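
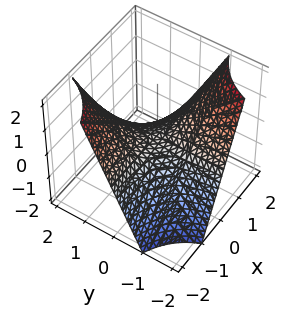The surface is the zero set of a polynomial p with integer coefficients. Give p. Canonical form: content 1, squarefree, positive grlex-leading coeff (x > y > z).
deg p = 2. A hyperbolic paraboloid; a quadric.
From the axis intercepts and sections: the visible y-axis segment lies entirely on the surface; every point of the x-axis in the box is on the surface; it crosses the z-axis at the gridline z = 0.
Together with the visible shape, these determine p as stated.

x*y + z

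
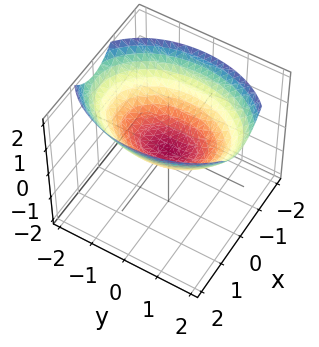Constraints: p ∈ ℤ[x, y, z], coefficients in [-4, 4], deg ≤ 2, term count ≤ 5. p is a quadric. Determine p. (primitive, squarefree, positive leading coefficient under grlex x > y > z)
(a) Degree: a single bowl opening along one axis; a quadric, so deg p = 2.
(b) Symmetries: mirror symmetry y ↦ −y ⇒ only even powers of y; the x ↦ −x reflection is a symmetry, so x appears only in even powers.
(c) Checking where it meets the axes: it crosses the x-axis at the gridline x = 0; one z-axis crossing is at z = 0; it crosses the y-axis at the gridline y = 0.
(d) Solving for integer coefficients yields p as stated.

2*x^2 + y^2 - 3*z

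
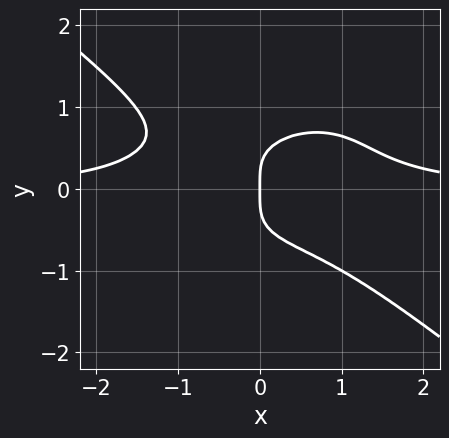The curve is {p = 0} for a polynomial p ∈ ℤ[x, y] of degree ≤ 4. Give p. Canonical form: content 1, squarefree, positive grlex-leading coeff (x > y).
x^3*y + 2*y^4 - x

1. Degree: no degree-3 curve has this shape, so deg p = 4.
2. Checking where it meets the axes: it meets the x-axis at x = 0 (among the integer gridlines); one y-axis crossing is at y = 0.
3. Putting this together gives p.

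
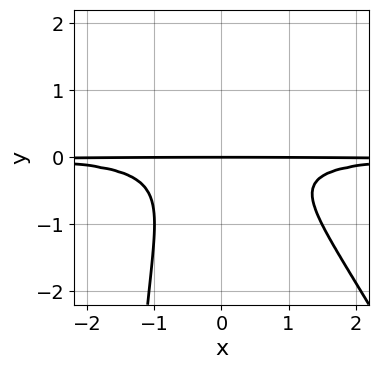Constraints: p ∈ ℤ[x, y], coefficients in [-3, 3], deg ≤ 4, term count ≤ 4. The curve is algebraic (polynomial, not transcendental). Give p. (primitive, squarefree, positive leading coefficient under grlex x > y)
2*x^2*y^2 + x*y^3 + 2*y^3 + y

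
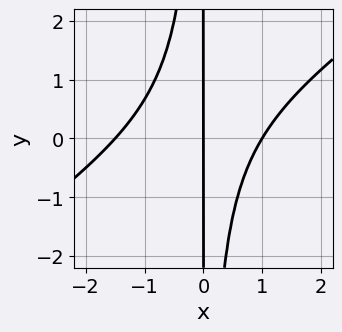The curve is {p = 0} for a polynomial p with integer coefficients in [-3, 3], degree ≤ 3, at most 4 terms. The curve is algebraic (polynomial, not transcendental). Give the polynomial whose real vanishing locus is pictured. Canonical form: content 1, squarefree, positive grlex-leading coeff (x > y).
2*x^3 - 3*x^2*y + x^2 - 3*x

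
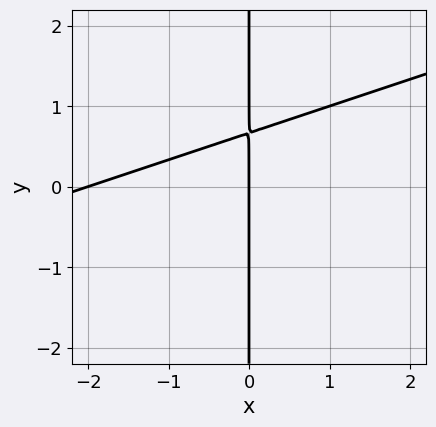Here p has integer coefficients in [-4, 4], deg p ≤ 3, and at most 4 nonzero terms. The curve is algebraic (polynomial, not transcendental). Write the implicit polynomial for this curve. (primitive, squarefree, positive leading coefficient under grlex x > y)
(a) The degree is 2 — no degree-1 curve has this shape.
(b) Reading off the gridlines: among the integer gridlines, it crosses the x-axis at x ∈ {-2, 0}; every point of the y-axis in the box is on the curve.
(c) Assembling these constraints gives the stated polynomial.

x^2 - 3*x*y + 2*x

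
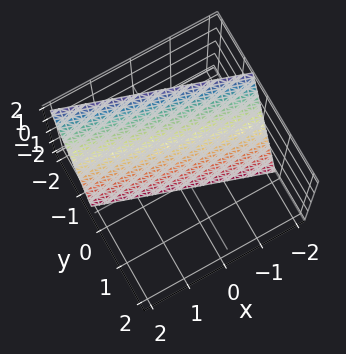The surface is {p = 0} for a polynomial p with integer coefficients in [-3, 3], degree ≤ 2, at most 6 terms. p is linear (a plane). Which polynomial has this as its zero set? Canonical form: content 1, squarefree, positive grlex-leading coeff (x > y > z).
x + 3*y + z + 2

Degree: every cross-section is a straight line — this is a plane, so deg p = 1.
Against the integer gridlines: one z-axis crossing is at z = -2; it meets the x-axis at x = -2 (among the integer gridlines).
Solving for integer coefficients yields p as stated.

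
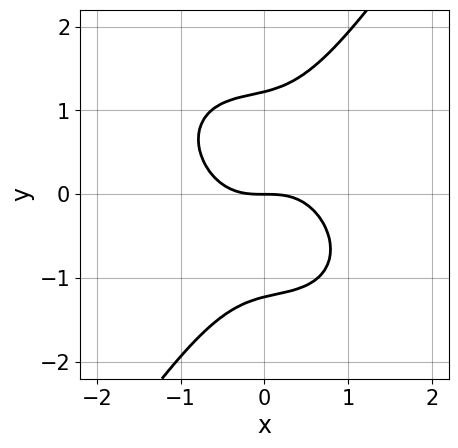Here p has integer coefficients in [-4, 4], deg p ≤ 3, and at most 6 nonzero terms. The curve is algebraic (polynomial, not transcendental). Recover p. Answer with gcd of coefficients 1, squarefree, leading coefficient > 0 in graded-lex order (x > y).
3*x^3 + x^2*y + x*y^2 - 2*y^3 + 3*y

The degree is 3 — the shape is more complex than any degree-2 curve.
Observable constraints: it crosses the y-axis at the gridline y = 0; it crosses the x-axis at the gridline x = 0.
The integer polynomial consistent with all of this is the stated p.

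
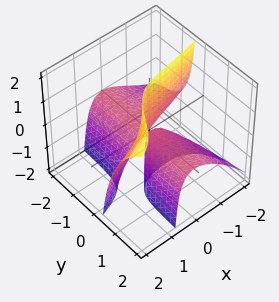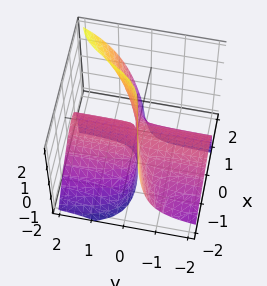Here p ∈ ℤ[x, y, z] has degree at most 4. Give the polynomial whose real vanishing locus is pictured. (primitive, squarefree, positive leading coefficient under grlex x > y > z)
1. The degree is 3 — a generic line meets the surface in up to 3 points.
2. Checking where it meets the axes: it meets the x-axis at x = 0 (among the integer gridlines); the visible z-axis segment lies entirely on the surface.
3. Solving for integer coefficients yields p as stated.

x^3 - 3*x^2*y + 3*x*y*z + x*z - 3*y*z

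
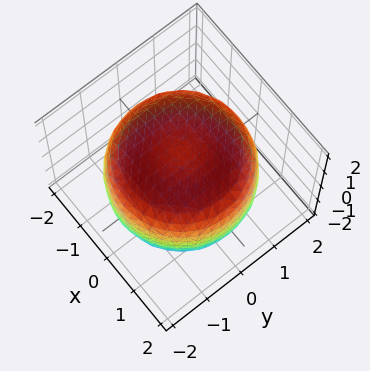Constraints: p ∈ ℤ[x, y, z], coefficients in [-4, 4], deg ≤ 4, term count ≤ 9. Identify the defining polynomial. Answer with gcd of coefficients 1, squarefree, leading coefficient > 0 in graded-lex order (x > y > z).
1. Degree: a generic line meets the surface in up to 4 points, so deg p = 4.
2. Symmetries: every cross-section ⟂ z is a circle, so x, y appear only via x² + y².
3. Observable constraints: a circular section at z = -1 has radius between 1 and 2.
4. Solving for integer coefficients yields p as stated.

x^4 + 2*x^2*y^2 + y^4 - 2*x^2 - 2*y^2 + 2*z^2 - 3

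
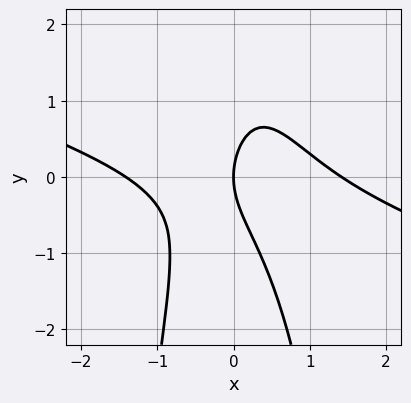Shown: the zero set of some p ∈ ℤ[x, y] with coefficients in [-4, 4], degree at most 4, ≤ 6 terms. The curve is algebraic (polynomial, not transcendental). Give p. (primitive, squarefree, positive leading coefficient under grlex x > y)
x^3 + 3*x^2*y + y^2 - 2*x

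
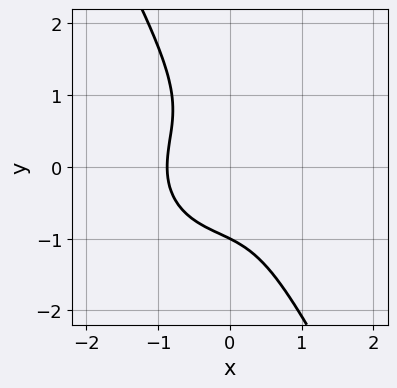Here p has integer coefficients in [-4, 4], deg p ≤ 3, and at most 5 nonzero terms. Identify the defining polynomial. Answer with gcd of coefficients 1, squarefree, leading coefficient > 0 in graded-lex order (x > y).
(a) Degree: a generic line meets the curve in up to 3 points, so deg p = 3.
(b) Against the integer gridlines: it crosses the y-axis at the gridline y = -1.
(c) Matching integer coefficients to the picture gives p.

3*x^3 + 3*x*y^2 + 2*y^3 + 2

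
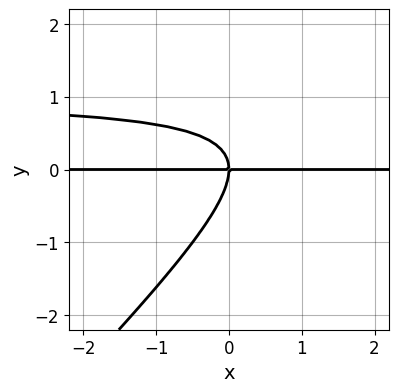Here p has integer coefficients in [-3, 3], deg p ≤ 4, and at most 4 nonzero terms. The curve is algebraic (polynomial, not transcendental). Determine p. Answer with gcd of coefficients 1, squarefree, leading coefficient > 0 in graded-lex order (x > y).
x*y^2 - y^3 - x*y

deg p = 3. A generic line meets the curve in up to 3 points.
Checking where it meets the axes: the visible x-axis segment lies entirely on the curve; one y-axis crossing is at y = 0.
Assembling these constraints gives the stated polynomial.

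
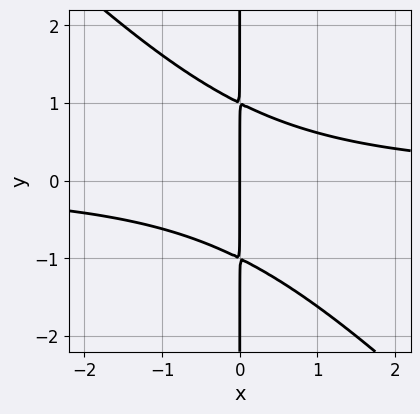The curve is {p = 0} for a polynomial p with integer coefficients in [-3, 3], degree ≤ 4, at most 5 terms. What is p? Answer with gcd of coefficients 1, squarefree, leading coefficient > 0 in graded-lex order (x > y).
x^2*y + x*y^2 - x

(a) The degree is 3 — a generic line meets the curve in up to 3 points.
(b) From the visible intercepts: it meets the x-axis at x = 0 (among the integer gridlines); every point of the y-axis in the box is on the curve.
(c) Together with the visible shape, these determine p as stated.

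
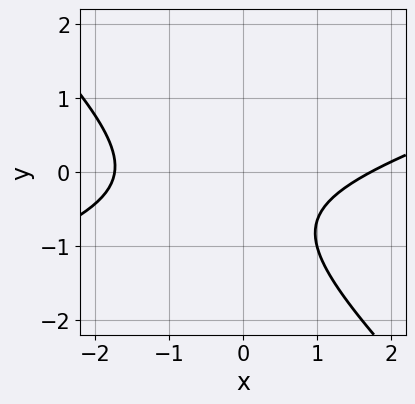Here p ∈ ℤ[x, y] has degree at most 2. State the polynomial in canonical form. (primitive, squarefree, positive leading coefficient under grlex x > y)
x^2 - 2*x*y - 3*y^2 - 3*y - 3

(a) Degree: a generic line meets the curve in up to 2 points, so deg p = 2.
(b) From the axis intercepts and sections: the curve avoids every integer y-axis point in the box.
(c) Assembling these constraints gives the stated polynomial.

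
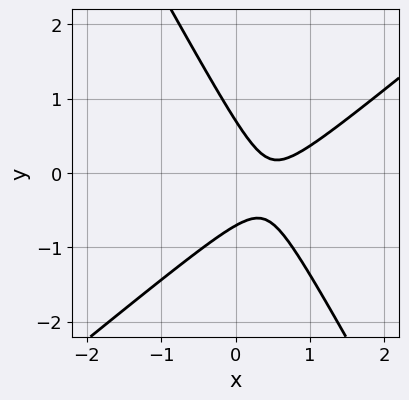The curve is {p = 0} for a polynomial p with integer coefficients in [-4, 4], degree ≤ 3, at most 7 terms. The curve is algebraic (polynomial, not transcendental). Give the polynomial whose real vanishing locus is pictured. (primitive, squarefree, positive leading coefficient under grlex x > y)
3*x^2 - 2*x*y - 2*y^2 - 3*x + 1

First, degree: a generic line meets the curve in up to 2 points, so deg p = 2.
Next, observable constraints: it misses every integer gridline on the x-axis.
Finally, matching integer coefficients to the picture gives p.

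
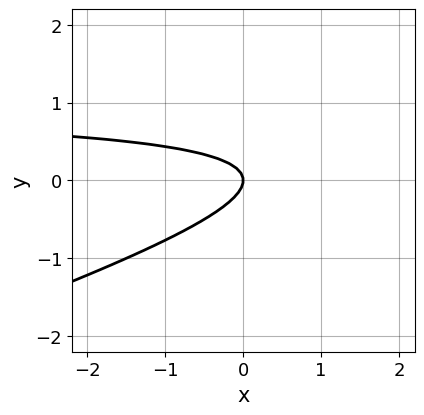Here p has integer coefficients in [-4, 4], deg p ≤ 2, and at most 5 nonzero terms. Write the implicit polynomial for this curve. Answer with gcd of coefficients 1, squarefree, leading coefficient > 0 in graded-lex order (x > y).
x*y - 3*y^2 - x

deg p = 2.
From the visible intercepts: one y-axis crossing is at y = 0; one x-axis crossing is at x = 0.
Assembling these constraints gives the stated polynomial.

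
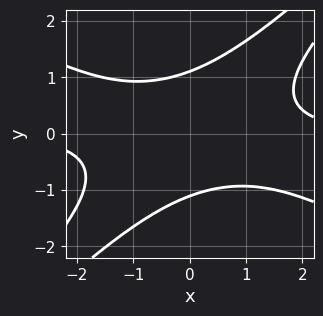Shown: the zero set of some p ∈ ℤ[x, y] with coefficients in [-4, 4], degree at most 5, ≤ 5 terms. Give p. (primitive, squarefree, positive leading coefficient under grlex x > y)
x^3*y - 3*x*y^3 + 2*y^4 - 3

(a) Degree: a generic line meets the curve in up to 4 points, so deg p = 4.
(b) Checking where it meets the axes: no x-intercept at any integer in the box.
(c) Putting this together gives p.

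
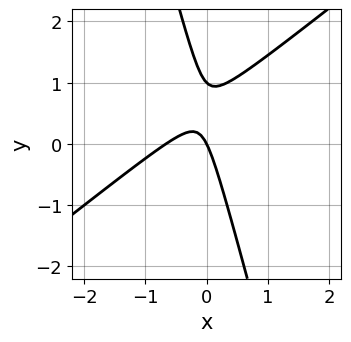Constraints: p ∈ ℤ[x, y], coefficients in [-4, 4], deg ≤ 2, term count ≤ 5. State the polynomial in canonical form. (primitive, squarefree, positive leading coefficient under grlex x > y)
3*x^2 - 3*x*y - y^2 + 2*x + y

The degree is 2 — a generic line meets the curve in up to 2 points.
From the axis intercepts and sections: the y-axis gridline crossings are at y ∈ {0, 1}; it crosses the x-axis at the gridline x = 0.
The integer polynomial consistent with all of this is the stated p.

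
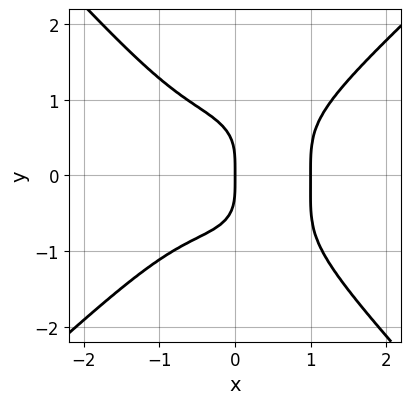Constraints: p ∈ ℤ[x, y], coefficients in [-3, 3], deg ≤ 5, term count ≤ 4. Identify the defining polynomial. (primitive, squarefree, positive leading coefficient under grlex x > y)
3*x^4 - x*y^3 - 3*y^4 - 3*x

(a) The degree is 4 — the shape is more complex than any degree-3 curve.
(b) Reading off the gridlines: one y-axis crossing is at y = 0; the x-axis gridline crossings are at x ∈ {0, 1}.
(c) These observations pin down the coefficients.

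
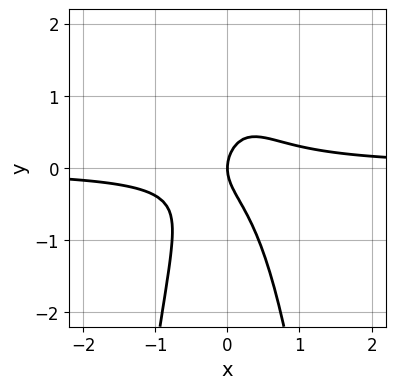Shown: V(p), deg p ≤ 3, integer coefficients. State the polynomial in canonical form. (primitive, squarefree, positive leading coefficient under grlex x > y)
3*x^2*y + y^2 - x

(a) The degree is 3 — a generic line meets the curve in up to 3 points.
(b) Observable constraints: it meets the x-axis at x = 0 (among the integer gridlines); it meets the y-axis at y = 0 (among the integer gridlines).
(c) Solving for integer coefficients yields p as stated.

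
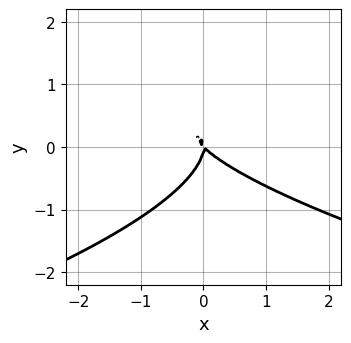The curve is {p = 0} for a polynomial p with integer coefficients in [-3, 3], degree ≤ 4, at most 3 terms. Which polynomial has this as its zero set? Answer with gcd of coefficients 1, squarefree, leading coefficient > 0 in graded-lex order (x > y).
(a) The degree is 3 — the shape is more complex than any degree-2 curve.
(b) Reading off the gridlines: it crosses the y-axis at the gridline y = 0; it meets the x-axis at x = 0 (among the integer gridlines).
(c) Putting this together gives p.

3*y^3 + 2*x^2 + 2*x*y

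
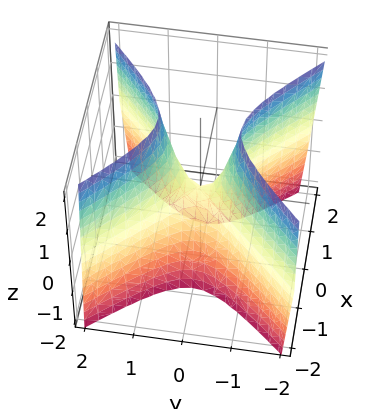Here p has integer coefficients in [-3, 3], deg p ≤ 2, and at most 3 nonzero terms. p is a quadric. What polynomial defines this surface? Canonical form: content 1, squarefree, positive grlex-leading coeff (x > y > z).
1. deg p = 2. A hyperbolic paraboloid; a quadric.
2. Symmetries: mirror symmetry y ↦ −y ⇒ only even powers of y; mirror symmetry x ↦ −x ⇒ only even powers of x.
3. Reading off the gridlines: it meets the x-axis at x = 0 (among the integer gridlines); it crosses the y-axis at the gridline y = 0; it meets the z-axis at z = 0 (among the integer gridlines).
4. Assembling these constraints gives the stated polynomial.

3*x^2 - 3*y^2 + z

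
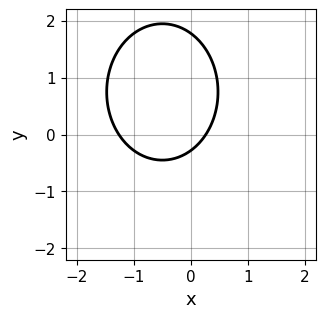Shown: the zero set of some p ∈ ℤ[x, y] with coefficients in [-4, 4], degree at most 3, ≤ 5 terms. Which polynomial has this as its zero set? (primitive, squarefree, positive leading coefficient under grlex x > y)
deg p = 2. A generic line meets the curve in up to 2 points.
Putting this together gives p.

3*x^2 + 2*y^2 + 3*x - 3*y - 1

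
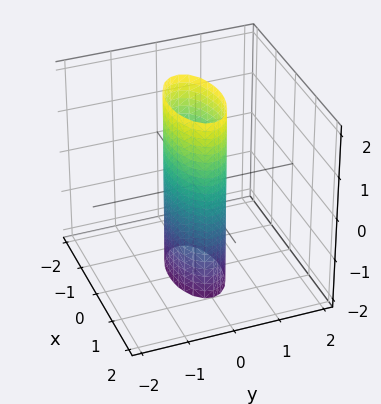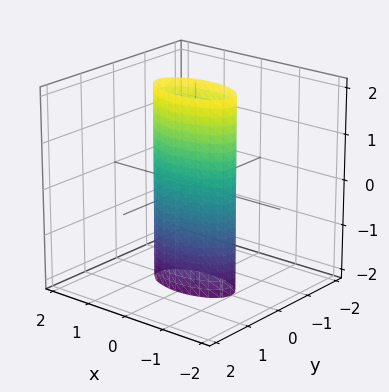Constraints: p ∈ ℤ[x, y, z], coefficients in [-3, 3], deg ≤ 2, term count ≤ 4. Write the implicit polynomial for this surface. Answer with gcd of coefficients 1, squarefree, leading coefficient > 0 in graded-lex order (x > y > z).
x^2 + 3*y^2 - 1

(a) deg p = 2. Constant cross-section along one axis; a quadric.
(b) Symmetries: it's symmetric under y → −y, forcing even powers of y; the z ↦ −z reflection is a symmetry, so z appears only in even powers; mirror symmetry x ↦ −x ⇒ only even powers of x.
(c) From the visible intercepts: among the integer gridlines, it crosses the x-axis at x ∈ {-1, 1}; no z-intercept at any integer in the box.
(d) Matching integer coefficients to the picture gives p.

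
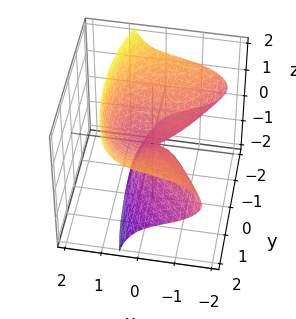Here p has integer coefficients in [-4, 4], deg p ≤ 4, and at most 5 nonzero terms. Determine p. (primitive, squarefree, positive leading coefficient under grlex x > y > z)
x^3 + 3*x*z^2 - 2*x*z + y^2 - 3*z^2

First, deg p = 3.
Next, observable constraints: it meets the x-axis at x = 0 (among the integer gridlines); it meets the z-axis at z = 0 (among the integer gridlines); one y-axis crossing is at y = 0.
Finally, these observations pin down the coefficients.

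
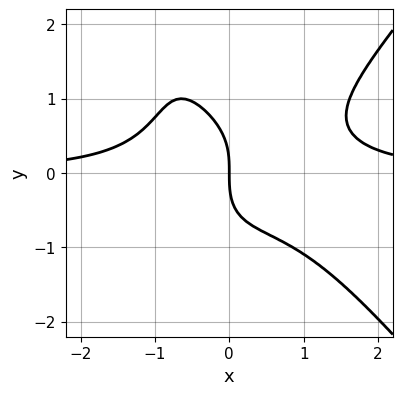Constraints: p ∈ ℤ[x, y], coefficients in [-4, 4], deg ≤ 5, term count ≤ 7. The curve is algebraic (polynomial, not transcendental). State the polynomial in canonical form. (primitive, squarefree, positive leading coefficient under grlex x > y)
deg p = 4. A generic line meets the curve in up to 4 points.
Against the integer gridlines: it meets the y-axis at y = 0 (among the integer gridlines); it crosses the x-axis at the gridline x = 0.
Together with the visible shape, these determine p as stated.

3*x^3*y - 2*x*y^3 - x^2*y - 2*y^3 - 3*x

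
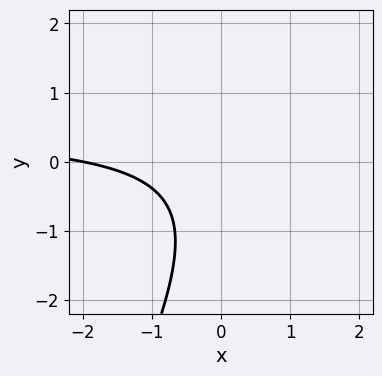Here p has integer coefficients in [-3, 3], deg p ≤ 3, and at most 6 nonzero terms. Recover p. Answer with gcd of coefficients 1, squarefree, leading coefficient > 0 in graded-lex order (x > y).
1. Degree: a generic line meets the curve in up to 2 points, so deg p = 2.
2. Reading off the gridlines: it meets the x-axis at x = -2 (among the integer gridlines); it misses every integer gridline on the y-axis.
3. Fitting integer coefficients to these (and the overall shape) gives p.

2*x*y - y^2 - x - y - 2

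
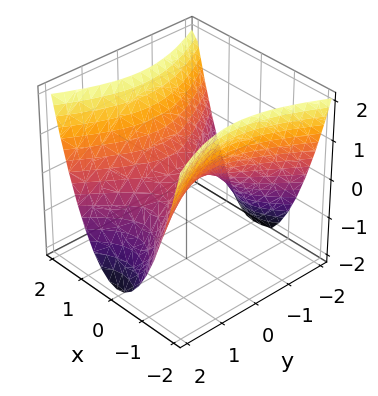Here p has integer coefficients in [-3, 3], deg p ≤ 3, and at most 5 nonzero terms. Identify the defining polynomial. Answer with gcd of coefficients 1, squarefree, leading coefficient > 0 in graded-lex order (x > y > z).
2*x^2 - y^2 - 2*z

First, degree: a hyperbolic paraboloid; a quadric, so deg p = 2.
Next, symmetries: the x ↦ −x reflection is a symmetry, so x appears only in even powers; the y ↦ −y reflection is a symmetry, so y appears only in even powers.
Next, from the visible intercepts: one y-axis crossing is at y = 0; it crosses the x-axis at the gridline x = 0.
Finally, the integer polynomial consistent with all of this is the stated p.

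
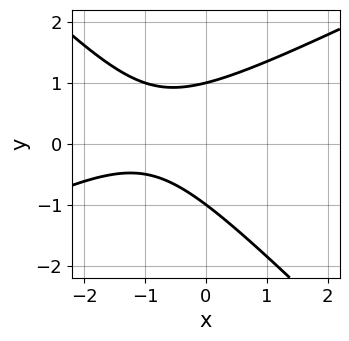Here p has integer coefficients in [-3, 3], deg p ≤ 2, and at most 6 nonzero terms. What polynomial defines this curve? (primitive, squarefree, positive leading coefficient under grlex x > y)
Degree: a generic line meets the curve in up to 2 points, so deg p = 2.
Observable constraints: among the integer gridlines, it crosses the y-axis at y ∈ {-1, 1}; it misses every integer gridline on the x-axis.
Assembling these constraints gives the stated polynomial.

x^2 - x*y - 2*y^2 + 2*x + 2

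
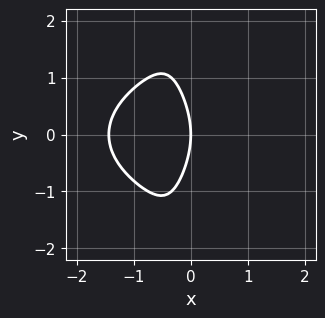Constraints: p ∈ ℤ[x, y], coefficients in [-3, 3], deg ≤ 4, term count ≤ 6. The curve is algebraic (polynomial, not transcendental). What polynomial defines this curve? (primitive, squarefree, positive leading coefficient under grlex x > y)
x^4 + 3*x^2*y^2 + x*y^2 + y^2 + 3*x

(a) Degree: no degree-3 curve has this shape, so deg p = 4.
(b) Symmetries: the y ↦ −y reflection is a symmetry, so y appears only in even powers.
(c) From the visible intercepts: it meets the y-axis at y = 0 (among the integer gridlines); it meets the x-axis at x = 0 (among the integer gridlines).
(d) The integer polynomial consistent with all of this is the stated p.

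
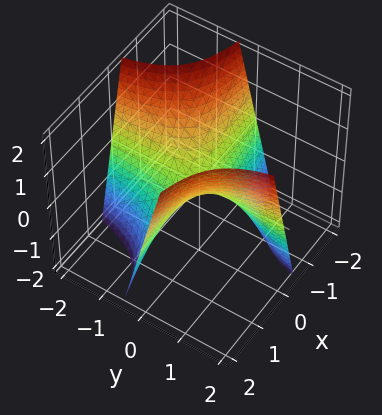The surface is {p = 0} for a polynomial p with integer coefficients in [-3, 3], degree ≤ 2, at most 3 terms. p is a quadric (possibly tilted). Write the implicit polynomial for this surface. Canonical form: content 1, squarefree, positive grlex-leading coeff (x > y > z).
2*x*y - z

1. deg p = 2. A generic line meets the surface in up to 2 points.
2. Observable constraints: the visible y-axis segment lies entirely on the surface; the visible x-axis segment lies entirely on the surface; one z-axis crossing is at z = 0.
3. Fitting integer coefficients to these (and the overall shape) gives p.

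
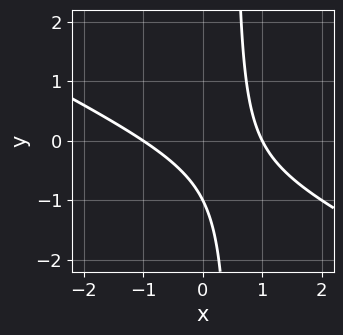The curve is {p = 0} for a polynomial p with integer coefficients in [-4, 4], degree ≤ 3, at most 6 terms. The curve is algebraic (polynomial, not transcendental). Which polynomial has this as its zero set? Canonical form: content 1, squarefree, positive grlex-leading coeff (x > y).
1. The degree is 2 — no degree-1 curve has this shape.
2. Checking where it meets the axes: among the integer gridlines, it crosses the x-axis at x ∈ {-1, 1}; it crosses the y-axis at the gridline y = -1.
3. Matching integer coefficients to the picture gives p.

x^2 + 2*x*y - y - 1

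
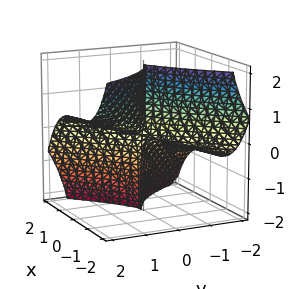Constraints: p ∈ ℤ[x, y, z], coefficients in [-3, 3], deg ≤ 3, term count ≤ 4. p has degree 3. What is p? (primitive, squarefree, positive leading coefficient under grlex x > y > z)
First, degree: the shape is more complex than any degree-2 surface, so deg p = 3.
Then, from the axis intercepts and sections: it meets the y-axis at y = 0 (among the integer gridlines); every point of the z-axis in the box is on the surface; it meets the x-axis at x = 0 (among the integer gridlines).
Finally, assembling these constraints gives the stated polynomial.

2*x^3 - y^3 + 3*y^2*z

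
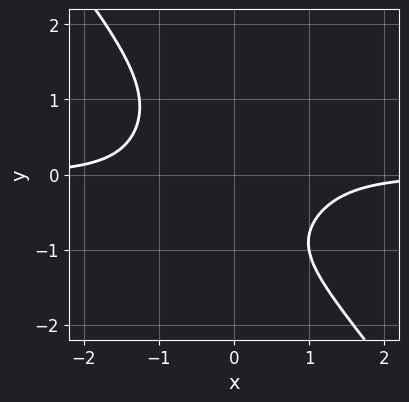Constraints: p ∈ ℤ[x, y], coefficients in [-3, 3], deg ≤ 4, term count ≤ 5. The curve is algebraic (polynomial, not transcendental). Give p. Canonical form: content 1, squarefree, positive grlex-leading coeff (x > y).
2*x^3*y + y^4 + y + 2

First, degree: the shape is more complex than any degree-3 curve, so deg p = 4.
Then, reading off the gridlines: it misses every integer gridline on the x-axis; it misses every integer gridline on the y-axis.
Finally, matching integer coefficients to the picture gives p.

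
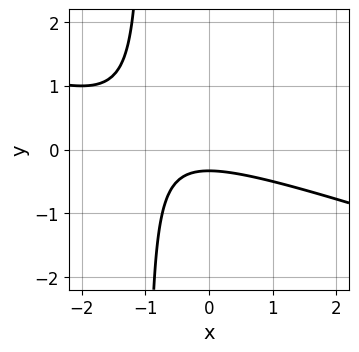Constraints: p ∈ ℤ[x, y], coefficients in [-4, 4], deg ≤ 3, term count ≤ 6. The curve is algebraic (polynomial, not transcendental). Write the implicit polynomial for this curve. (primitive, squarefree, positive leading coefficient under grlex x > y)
(a) The degree is 2 — a generic line meets the curve in up to 2 points.
(b) Checking where it meets the axes: the curve avoids every integer x-axis point in the box.
(c) Together with the visible shape, these determine p as stated.

x^2 + 3*x*y + x + 3*y + 1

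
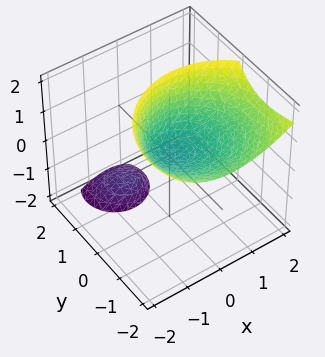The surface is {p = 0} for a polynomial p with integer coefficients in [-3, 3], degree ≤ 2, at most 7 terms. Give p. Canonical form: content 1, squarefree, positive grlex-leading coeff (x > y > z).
2*x^2 - x*z + 2*y^2 + 3*y*z - 2*z

The picture has 2 separate pieces. Treating them together as one polynomial.
Degree: a generic line meets the surface in up to 2 points, so deg p = 2.
Against the integer gridlines: it crosses the z-axis at the gridline z = 0; one x-axis crossing is at x = 0; it meets the y-axis at y = 0 (among the integer gridlines).
Solving for integer coefficients yields p as stated.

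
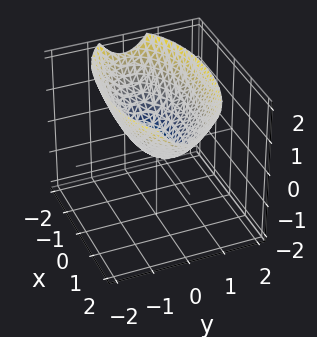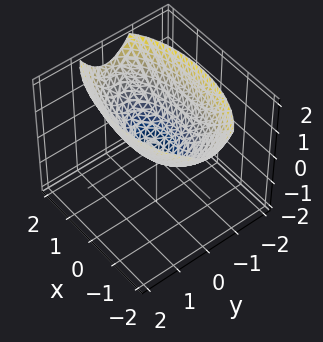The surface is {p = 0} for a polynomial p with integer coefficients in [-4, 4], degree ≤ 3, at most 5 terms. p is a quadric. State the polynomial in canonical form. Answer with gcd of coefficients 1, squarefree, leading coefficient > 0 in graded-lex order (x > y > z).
The degree is 2 — a single bowl opening along one axis; a quadric.
Symmetries: mirror symmetry x ↦ −x ⇒ only even powers of x; the y ↦ −y reflection is a symmetry, so y appears only in even powers.
Against the integer gridlines: it meets the x-axis at x = 0 (among the integer gridlines); one y-axis crossing is at y = 0; it crosses the z-axis at the gridline z = 0.
Assembling these constraints gives the stated polynomial.

x^2 + 3*y^2 - 3*z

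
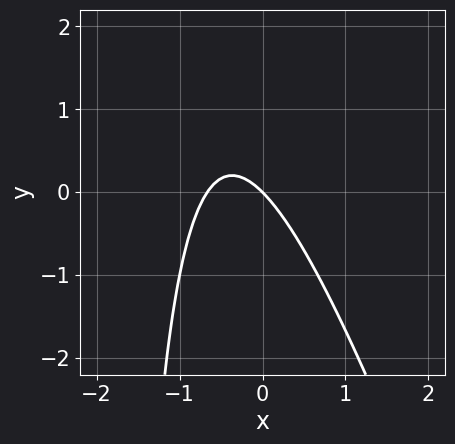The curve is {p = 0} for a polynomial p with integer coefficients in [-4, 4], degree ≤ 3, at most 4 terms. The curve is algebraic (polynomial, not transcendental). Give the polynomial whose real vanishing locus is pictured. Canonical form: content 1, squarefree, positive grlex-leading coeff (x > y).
1. The degree is 2 — a generic line meets the curve in up to 2 points.
2. From the axis intercepts and sections: it meets the x-axis at x = 0 (among the integer gridlines); one y-axis crossing is at y = 0.
3. Fitting integer coefficients to these (and the overall shape) gives p.

3*x^2 + x*y + 2*x + 2*y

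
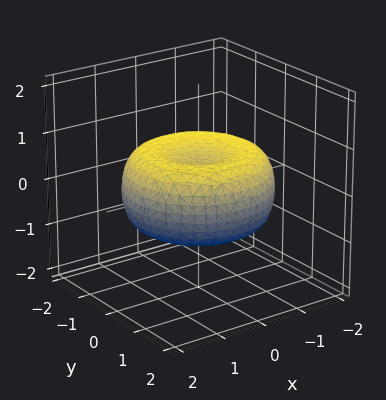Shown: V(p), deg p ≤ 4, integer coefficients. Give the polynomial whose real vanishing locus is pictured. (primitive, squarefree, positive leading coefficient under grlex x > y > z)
1. The degree is 4 — no degree-3 surface has this shape.
2. By symmetry, the z-axis is an axis of rotation, so x and y enter only as x² + y².
3. Against the integer gridlines: a circular section at z = 0 has radius between 1 and 2.
4. Fitting integer coefficients to these (and the overall shape) gives p.

x^4 + 2*x^2*y^2 + y^4 - 2*x^2 - 2*y^2 + 3*z^2 - 1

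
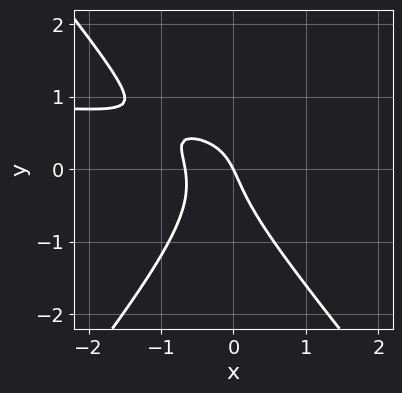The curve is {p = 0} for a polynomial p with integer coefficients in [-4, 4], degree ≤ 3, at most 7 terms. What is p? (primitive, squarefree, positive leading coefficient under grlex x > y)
First, the degree is 3 — a generic line meets the curve in up to 3 points.
Then, against the integer gridlines: one x-axis crossing is at x = 0; one y-axis crossing is at y = 0.
Finally, these observations pin down the coefficients.

3*x^2*y - 2*y^3 - 3*x^2 - 2*x - y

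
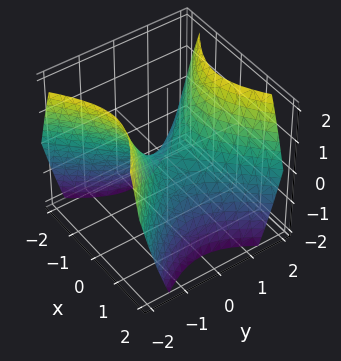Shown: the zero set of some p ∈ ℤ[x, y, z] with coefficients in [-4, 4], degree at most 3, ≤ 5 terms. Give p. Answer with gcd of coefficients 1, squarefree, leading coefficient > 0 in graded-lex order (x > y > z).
First, the degree is 2 — a saddle surface; a quadric.
Then, symmetries: the y ↦ −y reflection is a symmetry, so y appears only in even powers; it's symmetric under x → −x, forcing even powers of x.
Then, checking where it meets the axes: it crosses the z-axis at the gridline z = 0; it crosses the x-axis at the gridline x = 0; one y-axis crossing is at y = 0.
Finally, putting this together gives p.

x^2 - y^2 + z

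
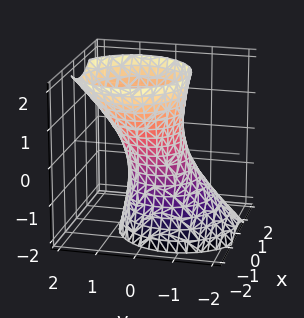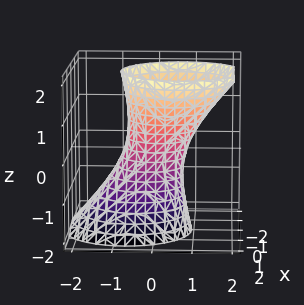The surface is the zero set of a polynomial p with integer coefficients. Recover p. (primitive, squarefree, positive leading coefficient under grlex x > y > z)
Degree: a generic line meets the surface in up to 2 points, so deg p = 2.
Observable constraints: the surface avoids every integer z-axis point in the box.
The integer polynomial consistent with all of this is the stated p.

3*x^2 + 3*y^2 - 2*y*z - z^2 - 2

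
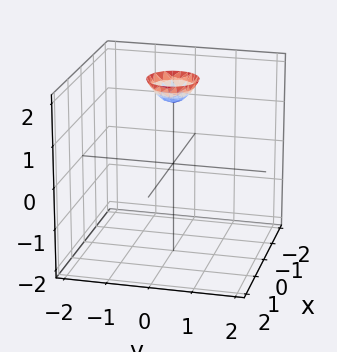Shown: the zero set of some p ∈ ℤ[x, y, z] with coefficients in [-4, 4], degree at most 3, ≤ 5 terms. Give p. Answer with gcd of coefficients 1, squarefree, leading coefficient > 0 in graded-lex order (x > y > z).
3*x^2 + 3*y^2 - 2*z + 3

The degree is 2 — a generic line meets the surface in up to 2 points.
Symmetries: rotational symmetry about the z-axis ⇒ p depends on x, y only through x² + y².
Observable constraints: the surface avoids every integer y-axis point in the box; a circular section at z = 2 has radius between 0 and 1.
Together with the visible shape, these determine p as stated.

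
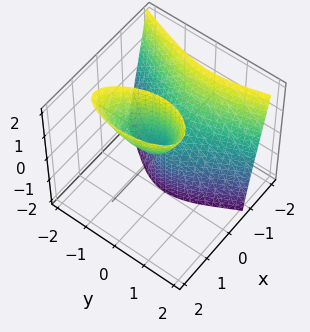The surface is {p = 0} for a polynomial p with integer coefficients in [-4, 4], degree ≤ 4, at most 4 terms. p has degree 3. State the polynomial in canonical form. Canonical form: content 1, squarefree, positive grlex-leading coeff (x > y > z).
There are 2 components. Treating them together as one polynomial.
deg p = 3. The shape is more complex than any degree-2 surface.
From the visible intercepts: every point of the z-axis in the box is on the surface; it meets the x-axis at x = 0 (among the integer gridlines).
Fitting integer coefficients to these (and the overall shape) gives p.

3*x^3 + x*y - 3*x*z + 2*y^2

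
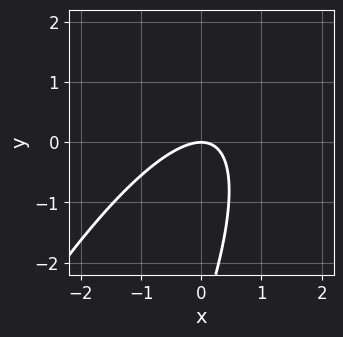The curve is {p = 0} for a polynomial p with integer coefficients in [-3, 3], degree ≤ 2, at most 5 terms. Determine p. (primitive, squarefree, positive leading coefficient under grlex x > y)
3*x^2 - 3*x*y + y^2 + 3*y

The degree is 2 — no degree-1 curve has this shape.
Observable constraints: it meets the x-axis at x = 0 (among the integer gridlines); one y-axis crossing is at y = 0.
Putting this together gives p.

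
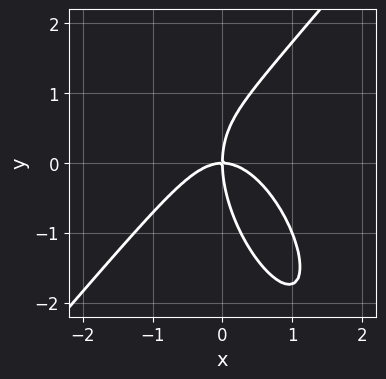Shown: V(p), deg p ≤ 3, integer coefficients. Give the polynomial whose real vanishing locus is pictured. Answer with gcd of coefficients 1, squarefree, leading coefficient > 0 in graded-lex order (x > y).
Degree: the shape is more complex than any degree-2 curve, so deg p = 3.
Against the integer gridlines: it meets the y-axis at y = 0 (among the integer gridlines); one x-axis crossing is at x = 0.
Together with the visible shape, these determine p as stated.

3*x^3 - x*y^2 - y^3 + 3*x*y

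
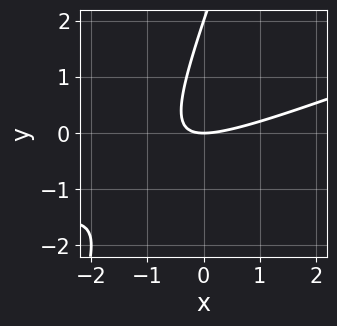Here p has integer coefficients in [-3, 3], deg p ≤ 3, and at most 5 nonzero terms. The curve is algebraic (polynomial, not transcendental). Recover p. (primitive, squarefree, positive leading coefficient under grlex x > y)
First, deg p = 2.
Next, from the axis intercepts and sections: it crosses the x-axis at the gridline x = 0; the y-axis gridline crossings are at y ∈ {0, 2}.
Finally, together with the visible shape, these determine p as stated.

x^2 - 3*x*y + y^2 - 2*y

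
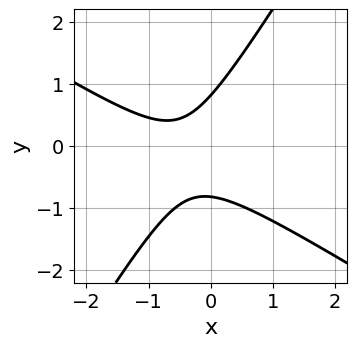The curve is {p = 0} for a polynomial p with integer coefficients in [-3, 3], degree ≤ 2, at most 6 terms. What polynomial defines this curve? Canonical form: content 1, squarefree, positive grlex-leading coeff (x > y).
3*x^2 + 3*x*y - 3*y^2 + 3*x + 2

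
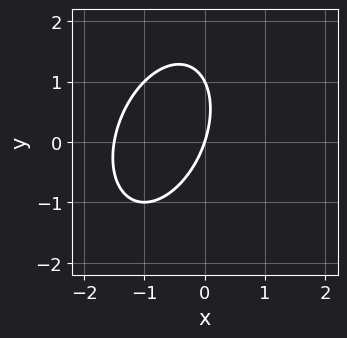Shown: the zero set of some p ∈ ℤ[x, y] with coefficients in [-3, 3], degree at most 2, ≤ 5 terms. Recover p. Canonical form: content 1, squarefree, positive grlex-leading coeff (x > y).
The degree is 2 — no degree-1 curve has this shape.
Reading off the gridlines: one x-axis crossing is at x = 0; the y-axis gridline crossings are at y ∈ {0, 1}.
The integer polynomial consistent with all of this is the stated p.

2*x^2 - x*y + y^2 + 3*x - y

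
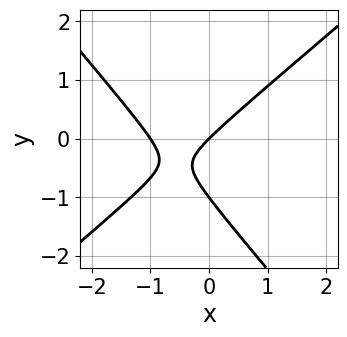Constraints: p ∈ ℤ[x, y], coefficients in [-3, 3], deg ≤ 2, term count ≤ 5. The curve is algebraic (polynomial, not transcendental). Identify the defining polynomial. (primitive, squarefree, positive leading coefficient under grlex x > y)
3*x^2 - x*y - 3*y^2 + 3*x - 3*y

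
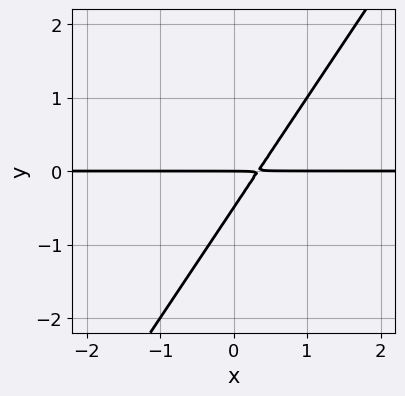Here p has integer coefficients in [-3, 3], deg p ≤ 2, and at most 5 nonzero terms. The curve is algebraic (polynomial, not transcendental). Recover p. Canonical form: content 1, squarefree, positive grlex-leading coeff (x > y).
The degree is 2 — no degree-1 curve has this shape.
From the visible intercepts: the visible x-axis segment lies entirely on the curve; one y-axis crossing is at y = 0.
Putting this together gives p.

3*x*y - 2*y^2 - y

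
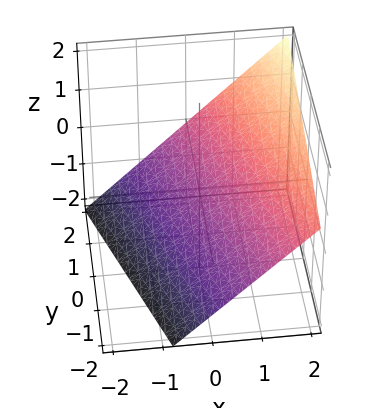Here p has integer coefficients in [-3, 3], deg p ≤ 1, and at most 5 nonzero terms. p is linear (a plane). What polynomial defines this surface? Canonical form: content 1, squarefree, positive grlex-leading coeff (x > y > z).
3*x + y - 3*z - 2

First, degree: every cross-section is a straight line — this is a plane, so deg p = 1.
Next, checking where it meets the axes: it meets the y-axis at y = 2 (among the integer gridlines).
Finally, together with the visible shape, these determine p as stated.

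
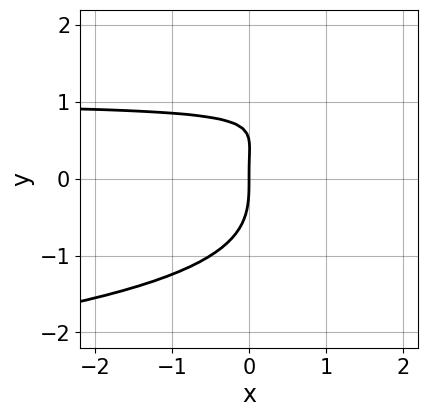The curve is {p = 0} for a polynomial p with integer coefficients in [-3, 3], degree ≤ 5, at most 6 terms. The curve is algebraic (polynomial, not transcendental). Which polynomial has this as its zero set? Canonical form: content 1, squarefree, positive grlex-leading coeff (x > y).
2*y^4 - y^3 - 3*x*y + 3*x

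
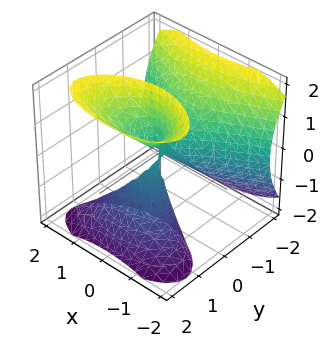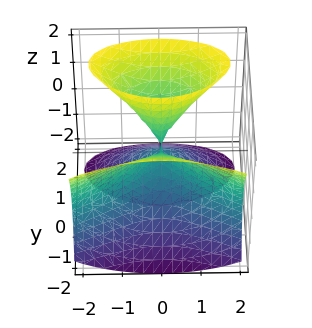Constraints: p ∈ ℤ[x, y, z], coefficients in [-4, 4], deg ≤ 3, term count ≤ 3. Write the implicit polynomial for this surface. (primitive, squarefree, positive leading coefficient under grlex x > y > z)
1. The degree is 3 — a generic line meets the surface in up to 3 points.
2. From the axis intercepts and sections: it meets the x-axis at x = 0 (among the integer gridlines); every point of the z-axis in the box is on the surface; it meets the y-axis at y = 0 (among the integer gridlines).
3. Fitting integer coefficients to these (and the overall shape) gives p.

y^3 - y*z^2 + x^2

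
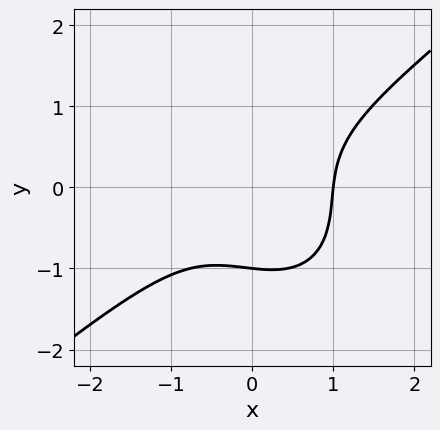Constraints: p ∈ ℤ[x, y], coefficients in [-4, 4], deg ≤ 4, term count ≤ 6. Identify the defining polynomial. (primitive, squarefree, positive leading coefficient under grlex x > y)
First, degree: the shape is more complex than any degree-2 curve, so deg p = 3.
Next, from the axis intercepts and sections: it crosses the y-axis at the gridline y = -1; it meets the x-axis at x = 1 (among the integer gridlines).
Finally, the integer polynomial consistent with all of this is the stated p.

3*x^3 - x^2*y - x*y^2 - 3*y^3 - 3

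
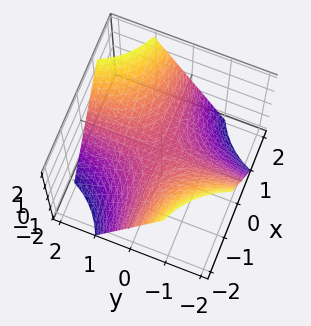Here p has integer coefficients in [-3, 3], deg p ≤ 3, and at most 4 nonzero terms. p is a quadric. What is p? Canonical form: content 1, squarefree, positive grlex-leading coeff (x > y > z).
x*y - z

(a) The degree is 2 — a saddle surface; a quadric.
(b) Against the integer gridlines: the visible y-axis segment lies entirely on the surface; it crosses the z-axis at the gridline z = 0; the visible x-axis segment lies entirely on the surface.
(c) The integer polynomial consistent with all of this is the stated p.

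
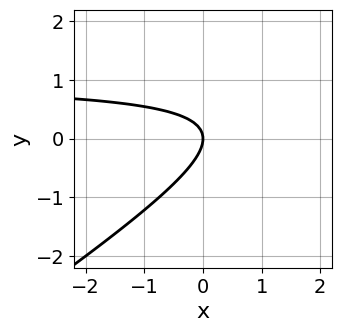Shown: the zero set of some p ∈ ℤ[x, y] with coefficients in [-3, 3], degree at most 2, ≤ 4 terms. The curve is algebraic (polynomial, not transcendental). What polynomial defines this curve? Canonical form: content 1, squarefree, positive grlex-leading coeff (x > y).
1. deg p = 2. No degree-1 curve has this shape.
2. Against the integer gridlines: it meets the x-axis at x = 0 (among the integer gridlines); it meets the y-axis at y = 0 (among the integer gridlines).
3. Solving for integer coefficients yields p as stated.

2*x*y - 3*y^2 - 2*x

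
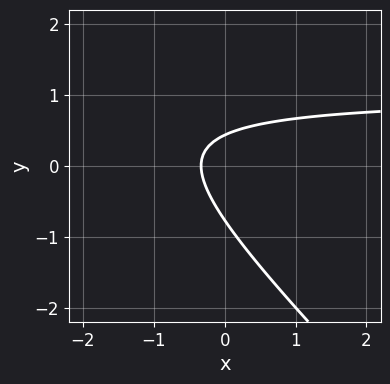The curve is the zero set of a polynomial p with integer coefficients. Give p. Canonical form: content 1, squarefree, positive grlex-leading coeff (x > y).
3*x*y + 3*y^2 - 3*x + y - 1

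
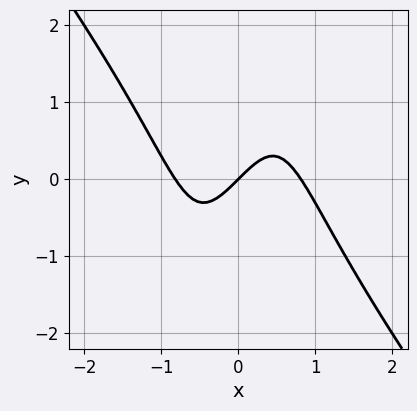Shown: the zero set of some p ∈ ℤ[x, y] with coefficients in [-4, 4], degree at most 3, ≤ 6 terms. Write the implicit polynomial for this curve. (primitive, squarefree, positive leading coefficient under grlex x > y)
(a) The degree is 3 — the shape is more complex than any degree-2 curve.
(b) Checking where it meets the axes: it meets the x-axis at x = 0 (among the integer gridlines); it meets the y-axis at y = 0 (among the integer gridlines).
(c) Together with the visible shape, these determine p as stated.

3*x^3 + x^2*y - x*y^2 - 2*x + 2*y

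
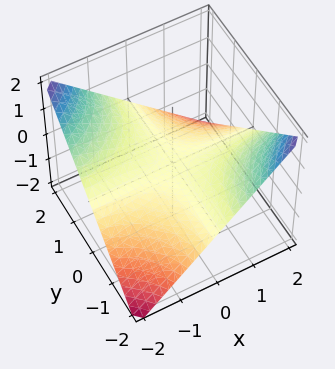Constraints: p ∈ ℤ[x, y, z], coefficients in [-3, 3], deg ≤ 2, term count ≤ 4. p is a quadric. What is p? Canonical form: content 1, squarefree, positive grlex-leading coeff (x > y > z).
1. deg p = 2. A hyperbolic paraboloid; a quadric.
2. From the axis intercepts and sections: the visible y-axis segment lies entirely on the surface; one z-axis crossing is at z = 0.
3. Together with the visible shape, these determine p as stated. Check: (2, 0, 0) on the x-axis lies on the surface, and p(2, 0, 0) = 0. ✓

x*y + 2*z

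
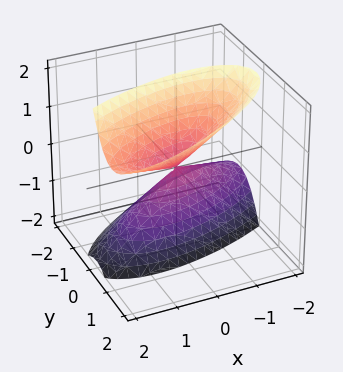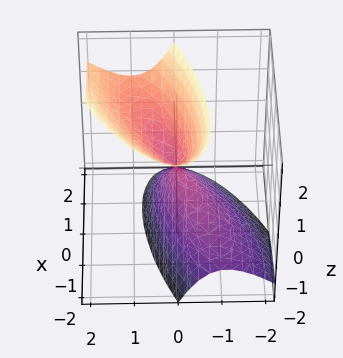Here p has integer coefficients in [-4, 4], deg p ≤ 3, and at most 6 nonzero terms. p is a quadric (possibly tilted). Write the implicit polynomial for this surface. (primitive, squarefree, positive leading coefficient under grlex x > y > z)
(a) deg p = 2.
(b) Observable constraints: one z-axis crossing is at z = 0; it crosses the x-axis at the gridline x = 0.
(c) Assembling these constraints gives the stated polynomial.

x^2 - 2*x*y + 3*y^2 - 2*y*z - z^2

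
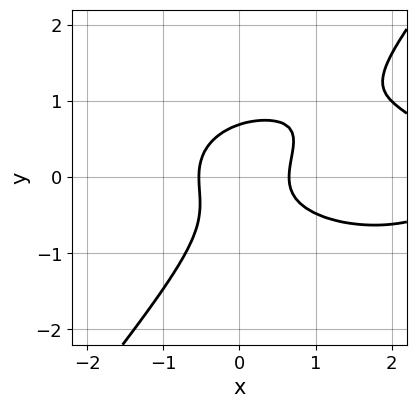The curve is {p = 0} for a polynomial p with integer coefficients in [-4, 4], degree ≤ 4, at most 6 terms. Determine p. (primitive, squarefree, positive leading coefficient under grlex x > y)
1. The degree is 3 — no degree-2 curve has this shape.
2. Putting this together gives p.

x^3 + 3*x*y^2 - 3*y^3 - 3*x^2 + 1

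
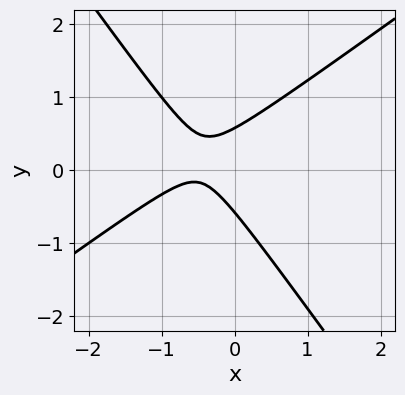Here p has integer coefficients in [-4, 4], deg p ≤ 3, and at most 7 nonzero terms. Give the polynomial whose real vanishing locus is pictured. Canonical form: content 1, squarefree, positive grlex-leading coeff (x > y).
3*x^2 - 2*x*y - 3*y^2 + 3*x + 1

First, the degree is 2 — no degree-1 curve has this shape.
Next, against the integer gridlines: it misses every integer gridline on the x-axis.
Finally, solving for integer coefficients yields p as stated.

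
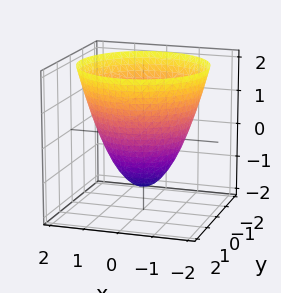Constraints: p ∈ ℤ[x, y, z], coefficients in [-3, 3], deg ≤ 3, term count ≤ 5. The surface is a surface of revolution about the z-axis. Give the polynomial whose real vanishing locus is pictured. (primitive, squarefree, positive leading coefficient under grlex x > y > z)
Degree: no degree-1 surface has this shape, so deg p = 2.
By symmetry, the z-axis is an axis of rotation, so x and y enter only as x² + y².
Reading off the gridlines: a circular section at z = 2 has radius between 1 and 2.
Together with the visible shape, these determine p as stated.

2*x^2 + 2*y^2 - 2*z - 3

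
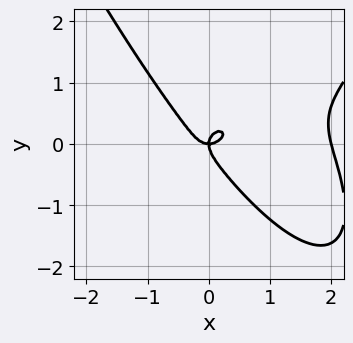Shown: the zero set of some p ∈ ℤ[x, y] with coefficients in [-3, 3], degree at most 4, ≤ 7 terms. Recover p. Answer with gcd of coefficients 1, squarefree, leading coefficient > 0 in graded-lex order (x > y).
x^4 - 2*x^3 - x*y^2 - 2*y^3 + x*y

First, the degree is 4 — the shape is more complex than any degree-3 curve.
Then, against the integer gridlines: it crosses the y-axis at the gridline y = 0; the x-axis gridline crossings are at x ∈ {0, 2}.
Finally, fitting integer coefficients to these (and the overall shape) gives p.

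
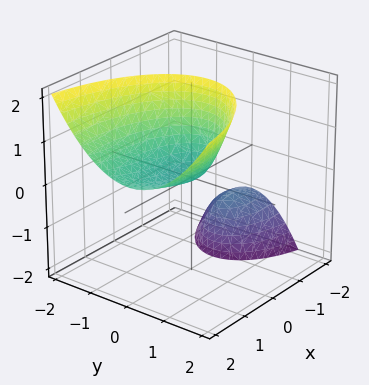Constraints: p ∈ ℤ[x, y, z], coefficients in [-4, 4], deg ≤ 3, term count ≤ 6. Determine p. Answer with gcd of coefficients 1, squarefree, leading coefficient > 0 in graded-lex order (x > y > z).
x^2 - 3*x*z + 3*y^2 - 2*z

(a) There are 2 components. They look like related sheets of one shape, so recover p as a whole.
(b) Degree: no degree-1 surface has this shape, so deg p = 2.
(c) Observable constraints: it meets the x-axis at x = 0 (among the integer gridlines); it meets the z-axis at z = 0 (among the integer gridlines); it crosses the y-axis at the gridline y = 0.
(d) Assembling these constraints gives the stated polynomial.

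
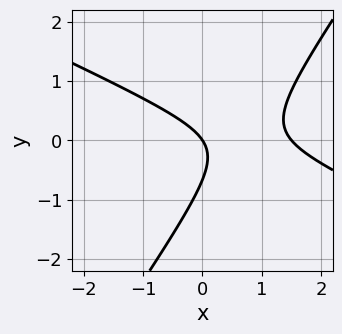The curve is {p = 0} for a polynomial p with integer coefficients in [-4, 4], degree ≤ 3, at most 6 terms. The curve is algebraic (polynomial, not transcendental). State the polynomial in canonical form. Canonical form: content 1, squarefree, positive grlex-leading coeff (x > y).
2*x^2 + 3*x*y - 3*y^2 - 3*x - 2*y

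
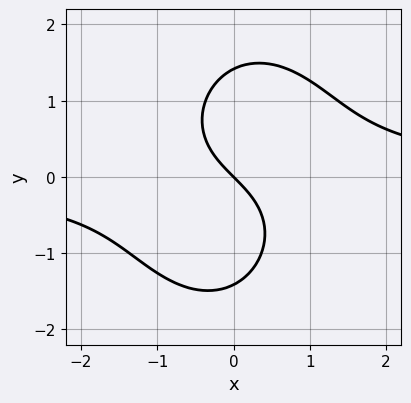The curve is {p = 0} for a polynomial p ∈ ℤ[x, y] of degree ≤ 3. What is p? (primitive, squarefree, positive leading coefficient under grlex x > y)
1. Degree: no degree-2 curve has this shape, so deg p = 3.
2. Reading off the gridlines: one x-axis crossing is at x = 0; it meets the y-axis at y = 0 (among the integer gridlines).
3. Solving for integer coefficients yields p as stated.

2*x^2*y + y^3 - 2*x - 2*y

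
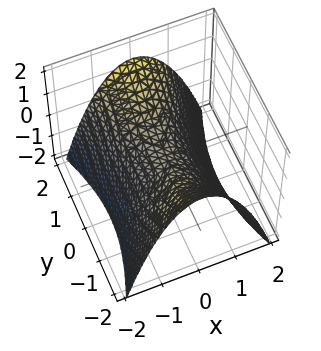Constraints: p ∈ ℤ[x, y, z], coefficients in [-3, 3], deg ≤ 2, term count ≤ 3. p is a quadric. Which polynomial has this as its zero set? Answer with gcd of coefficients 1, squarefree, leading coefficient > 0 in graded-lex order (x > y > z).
1. deg p = 2. A hyperbolic paraboloid; a quadric.
2. Symmetries: mirror symmetry y ↦ −y ⇒ only even powers of y; mirror symmetry x ↦ −x ⇒ only even powers of x.
3. Observable constraints: it meets the y-axis at y = 0 (among the integer gridlines); it crosses the z-axis at the gridline z = 0.
4. Solving for integer coefficients yields p as stated.

3*x^2 - y^2 + 3*z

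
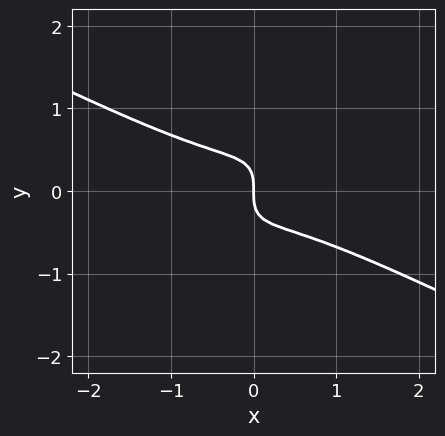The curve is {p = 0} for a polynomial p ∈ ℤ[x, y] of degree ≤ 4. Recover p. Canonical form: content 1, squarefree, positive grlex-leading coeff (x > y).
x^3 - 3*x*y^2 + 2*y^3 + x

(a) Degree: no degree-2 curve has this shape, so deg p = 3.
(b) Observable constraints: one x-axis crossing is at x = 0; it meets the y-axis at y = 0 (among the integer gridlines).
(c) The integer polynomial consistent with all of this is the stated p.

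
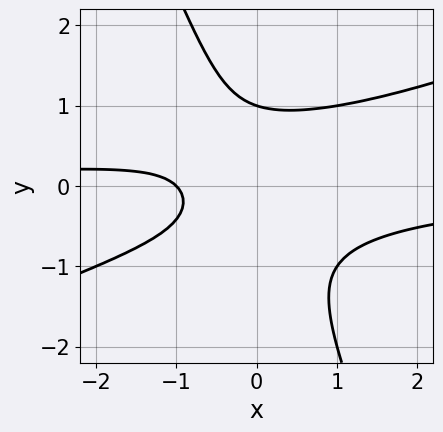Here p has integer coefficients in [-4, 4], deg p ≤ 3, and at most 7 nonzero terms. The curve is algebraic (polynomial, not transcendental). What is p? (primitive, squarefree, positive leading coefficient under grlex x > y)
(a) The degree is 3 — the shape is more complex than any degree-2 curve.
(b) From the visible intercepts: one y-axis crossing is at y = 1; one x-axis crossing is at x = -1.
(c) Together with the visible shape, these determine p as stated.

x^2*y - 2*x*y^2 - y^3 + x + 1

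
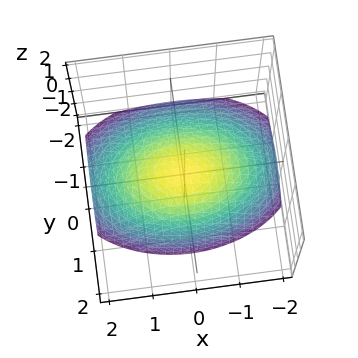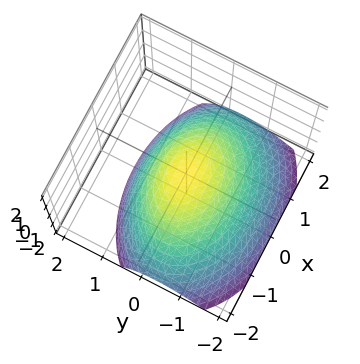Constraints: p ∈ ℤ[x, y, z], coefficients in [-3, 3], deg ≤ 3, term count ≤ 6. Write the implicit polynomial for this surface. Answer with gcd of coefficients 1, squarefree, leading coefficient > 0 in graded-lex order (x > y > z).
x^2 + 2*y^2 - y*z + 3*z

(a) deg p = 2. A generic line meets the surface in up to 2 points.
(b) Observable constraints: one y-axis crossing is at y = 0; one z-axis crossing is at z = 0; it meets the x-axis at x = 0 (among the integer gridlines).
(c) Matching integer coefficients to the picture gives p.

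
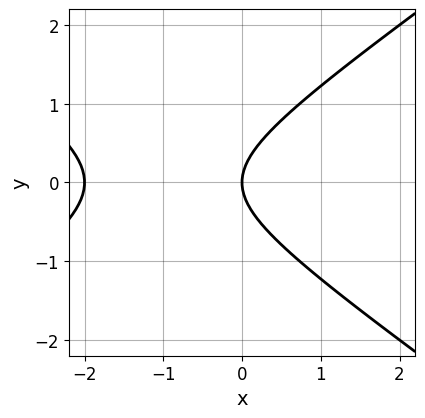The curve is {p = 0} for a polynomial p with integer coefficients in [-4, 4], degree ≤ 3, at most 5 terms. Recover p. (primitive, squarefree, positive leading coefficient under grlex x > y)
x^2 - 2*y^2 + 2*x

First, deg p = 2. The shape is more complex than any degree-1 curve.
Then, symmetries: the y ↦ −y reflection is a symmetry, so y appears only in even powers.
Next, observable constraints: among the integer gridlines, it crosses the x-axis at x ∈ {-2, 0}; it crosses the y-axis at the gridline y = 0.
Finally, the integer polynomial consistent with all of this is the stated p.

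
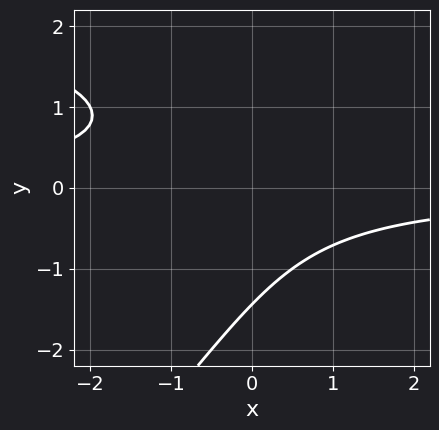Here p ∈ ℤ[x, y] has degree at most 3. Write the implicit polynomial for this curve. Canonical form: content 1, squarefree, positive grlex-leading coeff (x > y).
x*y^2 - y^3 - 3*x*y - 3

Degree: a generic line meets the curve in up to 3 points, so deg p = 3.
Reading off the gridlines: it misses every integer gridline on the x-axis.
Assembling these constraints gives the stated polynomial.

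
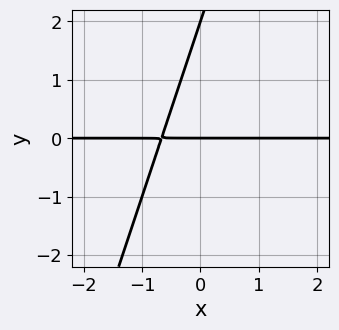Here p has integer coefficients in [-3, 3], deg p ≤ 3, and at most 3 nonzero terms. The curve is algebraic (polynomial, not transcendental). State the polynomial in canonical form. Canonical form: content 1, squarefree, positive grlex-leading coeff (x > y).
First, the degree is 2 — a generic line meets the curve in up to 2 points.
Next, observable constraints: every point of the x-axis in the box is on the curve; among the integer gridlines, it crosses the y-axis at y ∈ {0, 2}.
Finally, putting this together gives p.

3*x*y - y^2 + 2*y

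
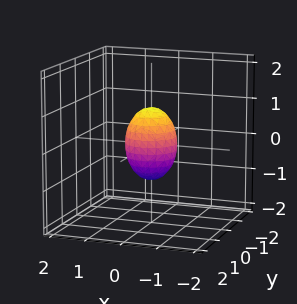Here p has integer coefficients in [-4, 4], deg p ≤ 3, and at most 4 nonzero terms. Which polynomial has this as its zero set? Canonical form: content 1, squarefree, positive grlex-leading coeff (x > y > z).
1. Degree: bounded and convex; a quadric, so deg p = 2.
2. By symmetry, every cross-section ⟂ z is a circle, so x, y appear only via x² + y²; it's symmetric under z → −z, forcing even powers of z.
3. From the visible intercepts: a circular section at z = 0 has radius between 0 and 1; among the integer gridlines, it crosses the z-axis at z ∈ {-1, 1}.
4. Fitting integer coefficients to these (and the overall shape) gives p.

2*x^2 + 2*y^2 + z^2 - 1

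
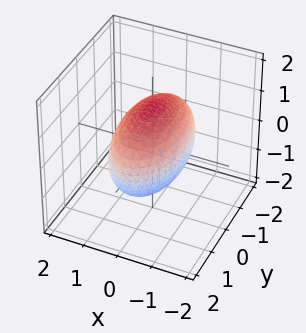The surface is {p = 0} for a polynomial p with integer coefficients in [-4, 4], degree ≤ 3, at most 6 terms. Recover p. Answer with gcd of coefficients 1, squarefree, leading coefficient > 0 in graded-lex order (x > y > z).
3*x^2 + y^2 + 2*z^2 - 3

1. The degree is 2 — bounded and convex; a quadric.
2. Symmetries: mirror symmetry x ↦ −x ⇒ only even powers of x; the z ↦ −z reflection is a symmetry, so z appears only in even powers; mirror symmetry y ↦ −y ⇒ only even powers of y.
3. From the axis intercepts and sections: the x-axis gridline crossings are at x ∈ {-1, 1}.
4. Putting this together gives p.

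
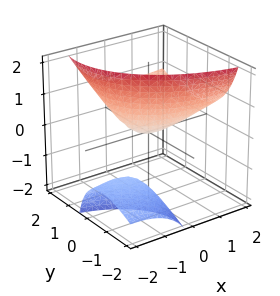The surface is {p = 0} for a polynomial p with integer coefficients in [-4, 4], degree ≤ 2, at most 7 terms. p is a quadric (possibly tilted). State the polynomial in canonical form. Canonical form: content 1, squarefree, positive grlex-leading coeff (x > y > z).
1. The picture has 2 separate pieces. They look like related sheets of one shape, so recover p as a whole.
2. The degree is 2 — no degree-1 surface has this shape.
3. From the visible intercepts: one x-axis crossing is at x = 0; it meets the y-axis at y = 0 (among the integer gridlines); it crosses the z-axis at the gridline z = 0.
4. Together with the visible shape, these determine p as stated.

x^2 - 3*x*z + 2*y^2 - 3*y*z - 3*z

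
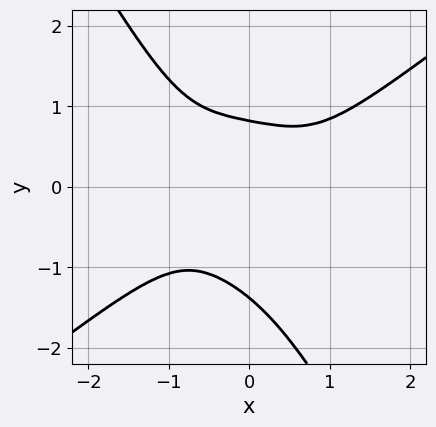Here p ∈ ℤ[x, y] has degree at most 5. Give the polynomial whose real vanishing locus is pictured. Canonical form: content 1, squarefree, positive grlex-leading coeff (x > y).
2*x^4 - 3*x*y^3 - 2*y^4 - 2*y^3 + 2

1. The degree is 4 — a generic line meets the curve in up to 4 points.
2. From the axis intercepts and sections: no x-intercept at any integer in the box.
3. Fitting integer coefficients to these (and the overall shape) gives p.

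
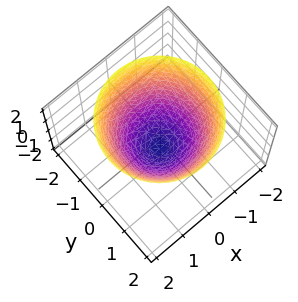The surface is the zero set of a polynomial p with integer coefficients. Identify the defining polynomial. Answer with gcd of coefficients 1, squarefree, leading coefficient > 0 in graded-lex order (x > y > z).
x^2 + y^2 - z - 1

(a) Degree: a generic line meets the surface in up to 2 points, so deg p = 2.
(b) Symmetries: the surface is invariant under rotation about z: p = q(x² + y², z).
(c) Observable constraints: it meets the z-axis at z = -1 (among the integer gridlines); a circular section at z = 0 has radius exactly 1; the y-axis gridline crossings are at y ∈ {-1, 1}.
(d) These observations pin down the coefficients. Check: (1, 0, 0) on the x-axis lies on the surface, and p(1, 0, 0) = 0. ✓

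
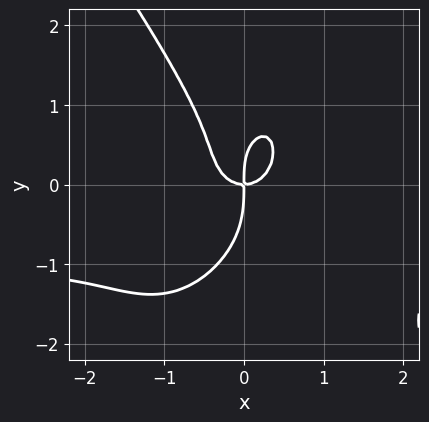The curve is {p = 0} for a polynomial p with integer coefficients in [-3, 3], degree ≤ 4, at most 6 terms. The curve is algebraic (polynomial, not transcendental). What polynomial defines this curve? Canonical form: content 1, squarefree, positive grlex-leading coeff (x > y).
3*x^3*y + y^4 + 3*x^3 + x*y^2 - 2*x*y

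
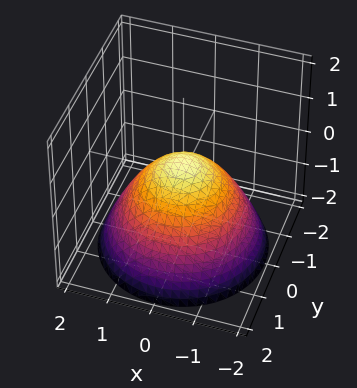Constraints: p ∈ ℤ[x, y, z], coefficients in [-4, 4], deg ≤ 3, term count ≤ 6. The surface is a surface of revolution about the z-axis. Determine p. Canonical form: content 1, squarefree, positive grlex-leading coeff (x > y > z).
1. Degree: a generic line meets the surface in up to 2 points, so deg p = 2.
2. By symmetry, the surface is invariant under rotation about z: p = q(x² + y², z).
3. Against the integer gridlines: a circular section at z = -2 has radius between 1 and 2.
4. The integer polynomial consistent with all of this is the stated p.

2*x^2 + 2*y^2 + 3*z - 1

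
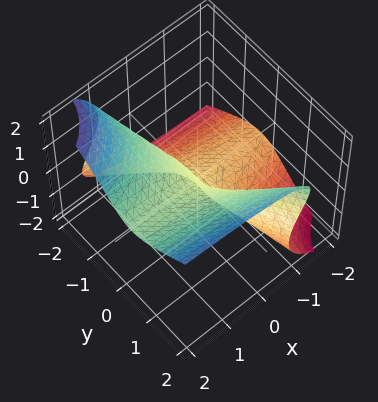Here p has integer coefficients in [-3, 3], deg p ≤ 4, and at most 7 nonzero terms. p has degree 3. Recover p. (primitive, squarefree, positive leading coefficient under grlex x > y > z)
2*x*y^2 - 2*x*y*z + y^3 - 2*z^3 + x

1. The degree is 3 — a generic line meets the surface in up to 3 points.
2. From the visible intercepts: one z-axis crossing is at z = 0; it meets the x-axis at x = 0 (among the integer gridlines).
3. These observations pin down the coefficients.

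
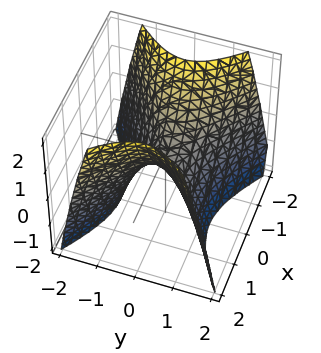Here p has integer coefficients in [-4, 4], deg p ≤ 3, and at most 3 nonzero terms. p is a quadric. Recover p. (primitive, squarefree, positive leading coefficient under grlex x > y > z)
2*x^2 - 3*y^2 - 2*z

1. The degree is 2 — a saddle surface; a quadric.
2. Symmetries: mirror symmetry x ↦ −x ⇒ only even powers of x; mirror symmetry y ↦ −y ⇒ only even powers of y.
3. Observable constraints: it meets the y-axis at y = 0 (among the integer gridlines); it meets the x-axis at x = 0 (among the integer gridlines).
4. The integer polynomial consistent with all of this is the stated p.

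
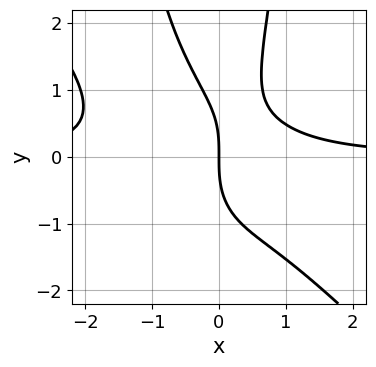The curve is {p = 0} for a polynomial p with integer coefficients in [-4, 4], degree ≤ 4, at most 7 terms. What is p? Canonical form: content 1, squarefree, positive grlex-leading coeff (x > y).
(a) The degree is 4 — no degree-3 curve has this shape.
(b) Checking where it meets the axes: one y-axis crossing is at y = 0; it crosses the x-axis at the gridline x = 0.
(c) These observations pin down the coefficients.

3*x^3*y + 3*x^2*y^2 + 2*x^2*y - y^3 - 3*x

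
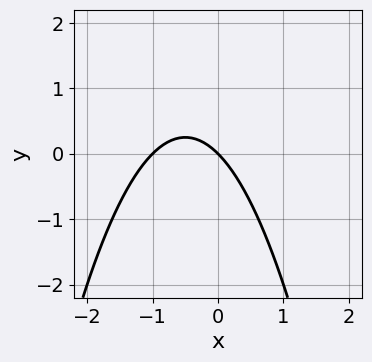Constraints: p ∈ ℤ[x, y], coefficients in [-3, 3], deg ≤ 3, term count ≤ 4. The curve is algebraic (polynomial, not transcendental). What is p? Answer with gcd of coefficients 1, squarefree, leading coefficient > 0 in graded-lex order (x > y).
x^2 + x + y

1. The degree is 2 — a generic line meets the curve in up to 2 points.
2. Against the integer gridlines: among the integer gridlines, it crosses the x-axis at x ∈ {-1, 0}; one y-axis crossing is at y = 0.
3. Together with the visible shape, these determine p as stated.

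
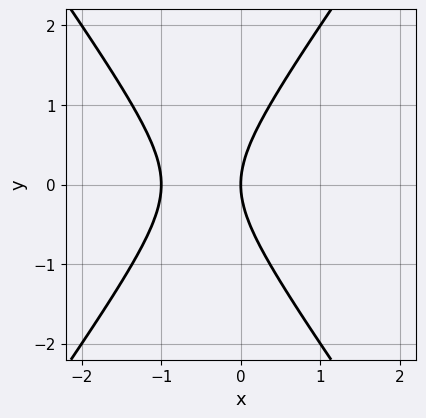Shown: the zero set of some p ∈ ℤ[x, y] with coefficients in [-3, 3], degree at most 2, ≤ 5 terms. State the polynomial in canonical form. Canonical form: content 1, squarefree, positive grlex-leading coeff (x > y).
2*x^2 - y^2 + 2*x

1. Degree: no degree-1 curve has this shape, so deg p = 2.
2. Symmetries: it's symmetric under y → −y, forcing even powers of y.
3. Reading off the gridlines: among the integer gridlines, it crosses the x-axis at x ∈ {-1, 0}; it crosses the y-axis at the gridline y = 0.
4. Putting this together gives p.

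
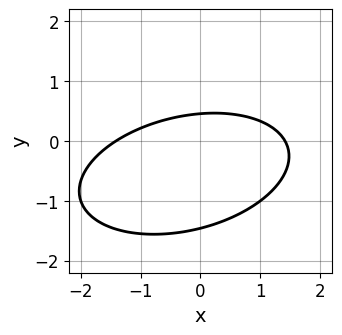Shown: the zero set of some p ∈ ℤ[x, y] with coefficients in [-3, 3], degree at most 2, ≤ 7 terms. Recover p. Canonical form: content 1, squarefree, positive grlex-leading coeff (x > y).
x^2 - x*y + 3*y^2 + 3*y - 2

The degree is 2 — a generic line meets the curve in up to 2 points.
Solving for integer coefficients yields p as stated.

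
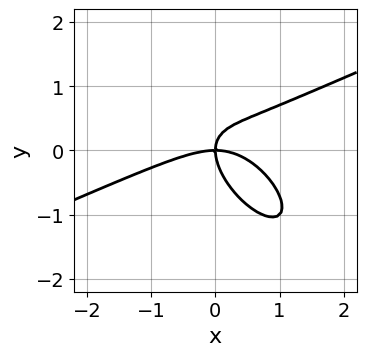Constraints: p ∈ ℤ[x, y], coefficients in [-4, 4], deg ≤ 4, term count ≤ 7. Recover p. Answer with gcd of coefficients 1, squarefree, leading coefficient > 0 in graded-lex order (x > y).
x^3 - x^2*y - 2*x*y^2 - 2*y^3 + 2*x*y

First, degree: a generic line meets the curve in up to 3 points, so deg p = 3.
Then, observable constraints: one y-axis crossing is at y = 0; it meets the x-axis at x = 0 (among the integer gridlines).
Finally, the integer polynomial consistent with all of this is the stated p.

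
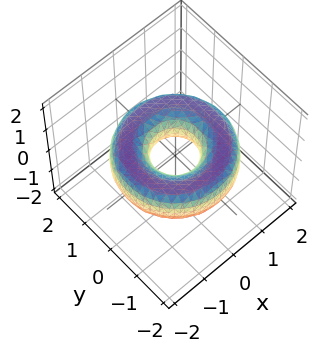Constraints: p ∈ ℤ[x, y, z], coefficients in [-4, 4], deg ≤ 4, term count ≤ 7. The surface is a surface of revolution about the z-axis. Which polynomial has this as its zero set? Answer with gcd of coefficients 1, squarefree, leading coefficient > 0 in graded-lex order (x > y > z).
deg p = 4.
Symmetries: rotational symmetry about the z-axis ⇒ p depends on x, y only through x² + y².
Observable constraints: the surface avoids every integer z-axis point in the box; a circular section at z = 0 has radius between 0 and 1.
Putting this together gives p.

x^4 + 2*x^2*y^2 + y^4 - 3*x^2 - 3*y^2 + 3*z^2 + 1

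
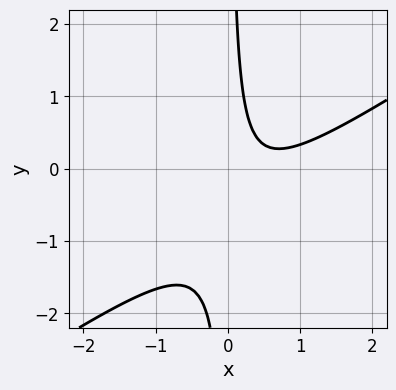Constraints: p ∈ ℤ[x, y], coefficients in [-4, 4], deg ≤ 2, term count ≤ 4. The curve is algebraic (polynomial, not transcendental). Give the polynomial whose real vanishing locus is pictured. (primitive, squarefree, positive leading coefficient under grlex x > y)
1. Degree: the shape is more complex than any degree-1 curve, so deg p = 2.
2. Checking where it meets the axes: no y-intercept at any integer in the box; it misses every integer gridline on the x-axis.
3. These observations pin down the coefficients.

2*x^2 - 3*x*y - 2*x + 1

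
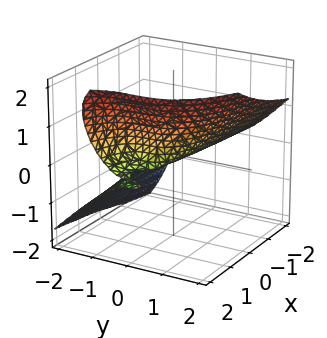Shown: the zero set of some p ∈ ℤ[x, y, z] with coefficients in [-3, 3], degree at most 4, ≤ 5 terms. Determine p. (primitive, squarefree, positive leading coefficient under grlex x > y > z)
Degree: the shape is more complex than any degree-2 surface, so deg p = 3.
From the axis intercepts and sections: one y-axis crossing is at y = 0; one z-axis crossing is at z = 0.
The integer polynomial consistent with all of this is the stated p.

2*x*z^2 + 2*y^3 - 2*z^3 + 2*x*z - 3*z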